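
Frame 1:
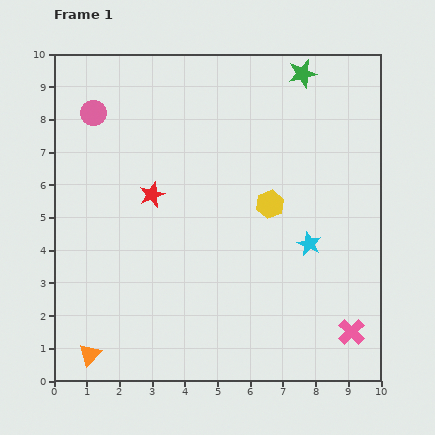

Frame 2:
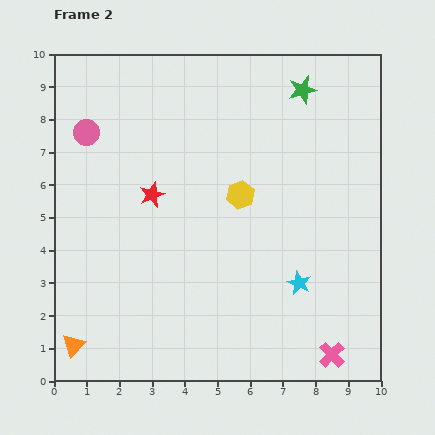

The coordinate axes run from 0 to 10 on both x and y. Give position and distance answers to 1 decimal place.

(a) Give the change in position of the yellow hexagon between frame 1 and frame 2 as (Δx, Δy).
(-0.9, 0.3)

The yellow hexagon was at (6.6, 5.4) in frame 1 and (5.7, 5.7) in frame 2.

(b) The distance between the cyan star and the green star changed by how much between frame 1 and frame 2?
+0.7

Distance in frame 1: 5.2. Distance in frame 2: 5.9.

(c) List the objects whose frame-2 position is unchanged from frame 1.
the red star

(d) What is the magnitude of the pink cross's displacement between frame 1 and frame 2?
0.9

The pink cross moved from (9.1, 1.5) to (8.5, 0.8), a distance of √(0.6² + 0.7²) ≈ 0.9.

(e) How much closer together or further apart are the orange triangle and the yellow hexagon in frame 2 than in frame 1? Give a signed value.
-0.3

Distance in frame 1: 7.2. Distance in frame 2: 6.9.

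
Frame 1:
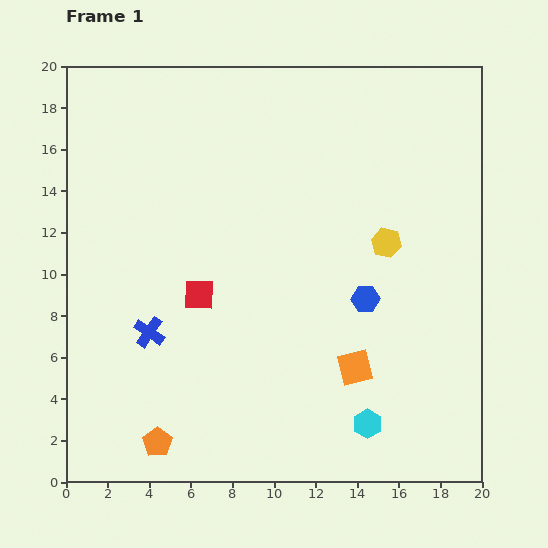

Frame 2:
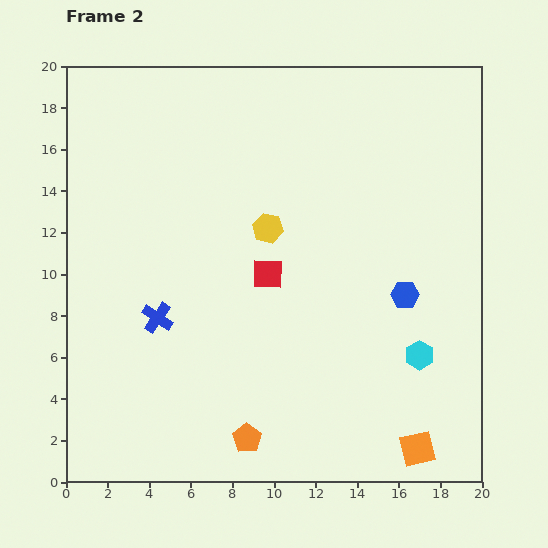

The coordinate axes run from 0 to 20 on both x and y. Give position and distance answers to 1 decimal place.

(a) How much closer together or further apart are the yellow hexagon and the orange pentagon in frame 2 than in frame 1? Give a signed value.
-4.5

Distance in frame 1: 14.6. Distance in frame 2: 10.1.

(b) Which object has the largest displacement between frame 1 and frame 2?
the yellow hexagon

(moved 5.7; next 4.9)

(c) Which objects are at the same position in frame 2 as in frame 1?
none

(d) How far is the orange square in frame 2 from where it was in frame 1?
4.9

The orange square moved from (13.9, 5.5) to (16.9, 1.6), a distance of √(3.0² + 3.9²) ≈ 4.9.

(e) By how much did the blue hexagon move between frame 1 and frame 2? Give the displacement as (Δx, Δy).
(1.9, 0.2)

The blue hexagon was at (14.4, 8.8) in frame 1 and (16.3, 9.0) in frame 2.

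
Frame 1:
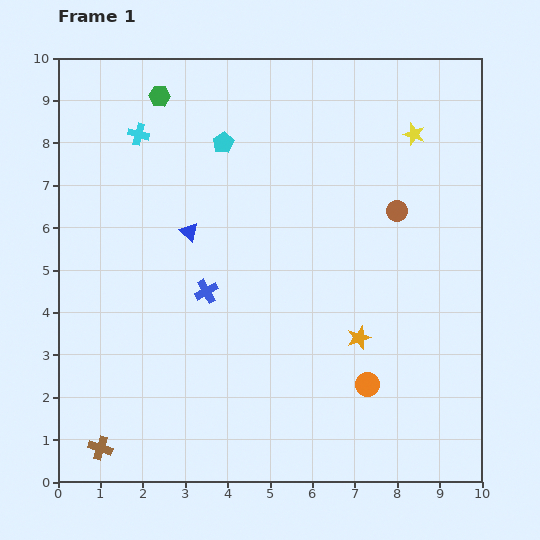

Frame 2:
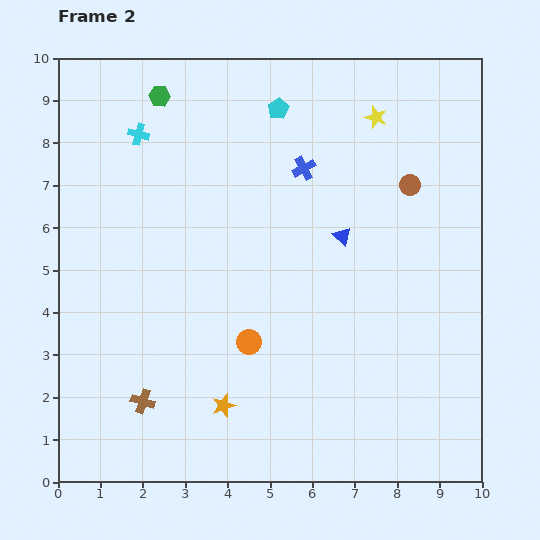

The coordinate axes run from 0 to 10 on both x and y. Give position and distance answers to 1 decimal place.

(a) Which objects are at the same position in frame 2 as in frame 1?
the cyan cross, the green hexagon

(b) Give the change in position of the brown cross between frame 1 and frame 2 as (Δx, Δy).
(1.0, 1.1)

The brown cross was at (1.0, 0.8) in frame 1 and (2.0, 1.9) in frame 2.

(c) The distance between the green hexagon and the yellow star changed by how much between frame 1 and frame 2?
-1.0

Distance in frame 1: 6.1. Distance in frame 2: 5.1.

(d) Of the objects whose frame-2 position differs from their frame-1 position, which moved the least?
the brown circle

(moved 0.7)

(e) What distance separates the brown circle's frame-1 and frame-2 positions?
0.7

The brown circle moved from (8.0, 6.4) to (8.3, 7.0), a distance of √(0.3² + 0.6²) ≈ 0.7.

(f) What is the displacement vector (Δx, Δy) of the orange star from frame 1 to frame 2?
(-3.2, -1.6)

The orange star was at (7.1, 3.4) in frame 1 and (3.9, 1.8) in frame 2.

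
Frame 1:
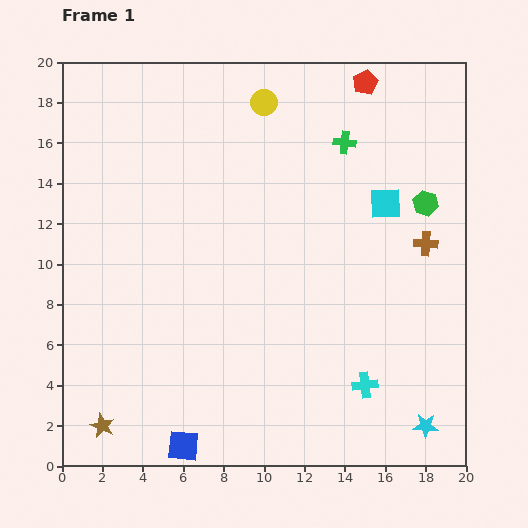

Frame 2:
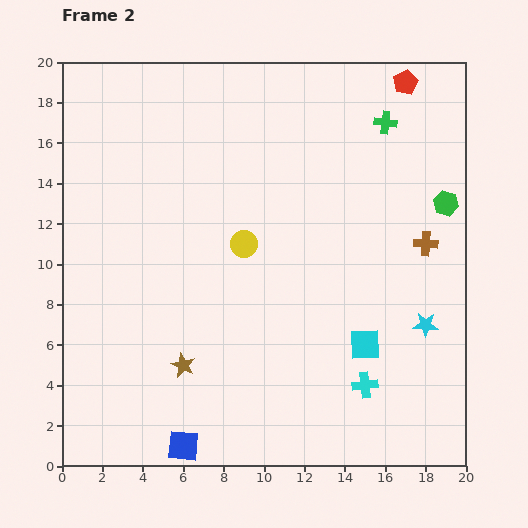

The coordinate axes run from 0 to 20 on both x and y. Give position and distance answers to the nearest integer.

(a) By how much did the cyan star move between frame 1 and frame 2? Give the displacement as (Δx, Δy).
(0, 5)

The cyan star was at (18, 2) in frame 1 and (18, 7) in frame 2.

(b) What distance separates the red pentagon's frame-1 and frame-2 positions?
2

The red pentagon moved from (15, 19) to (17, 19), a distance of √(2² + 0²) ≈ 2.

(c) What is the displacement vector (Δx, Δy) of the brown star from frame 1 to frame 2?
(4, 3)

The brown star was at (2, 2) in frame 1 and (6, 5) in frame 2.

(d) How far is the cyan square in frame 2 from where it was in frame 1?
7

The cyan square moved from (16, 13) to (15, 6), a distance of √(1² + 7²) ≈ 7.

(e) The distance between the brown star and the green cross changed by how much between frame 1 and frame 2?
-2

Distance in frame 1: 18. Distance in frame 2: 16.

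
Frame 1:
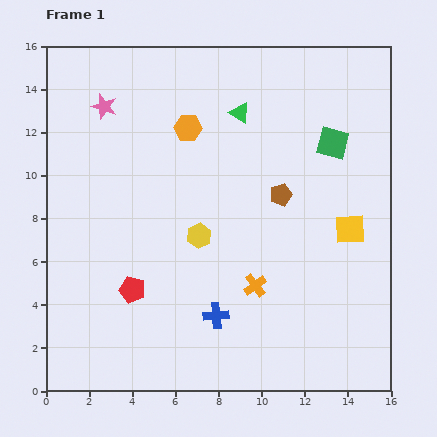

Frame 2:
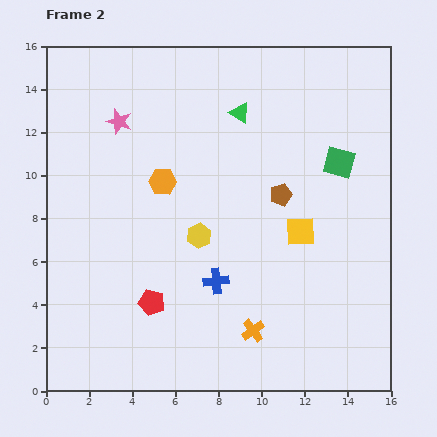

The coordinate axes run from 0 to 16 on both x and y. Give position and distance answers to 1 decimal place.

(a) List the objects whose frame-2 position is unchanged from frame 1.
the green triangle, the brown pentagon, the yellow hexagon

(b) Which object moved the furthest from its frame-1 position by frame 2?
the orange hexagon

(moved 2.8; next 2.3)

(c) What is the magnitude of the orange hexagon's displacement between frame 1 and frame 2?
2.8

The orange hexagon moved from (6.6, 12.2) to (5.4, 9.7), a distance of √(1.2² + 2.5²) ≈ 2.8.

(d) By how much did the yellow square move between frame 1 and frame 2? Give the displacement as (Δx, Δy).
(-2.3, -0.1)

The yellow square was at (14.1, 7.5) in frame 1 and (11.8, 7.4) in frame 2.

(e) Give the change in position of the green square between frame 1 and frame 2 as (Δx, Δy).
(0.3, -0.9)

The green square was at (13.3, 11.5) in frame 1 and (13.6, 10.6) in frame 2.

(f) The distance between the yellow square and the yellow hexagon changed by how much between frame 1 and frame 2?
-2.3

Distance in frame 1: 7.0. Distance in frame 2: 4.7.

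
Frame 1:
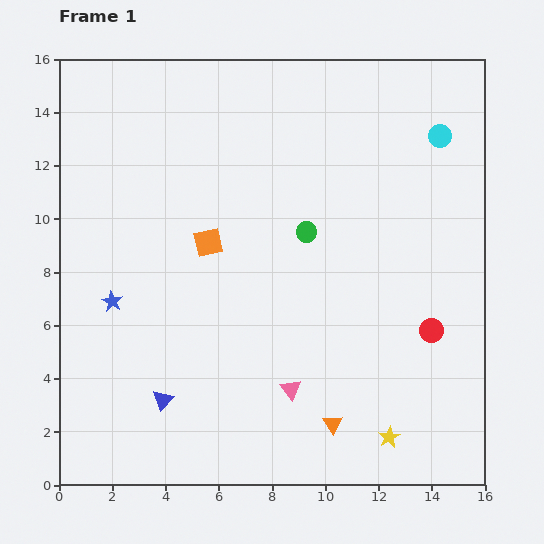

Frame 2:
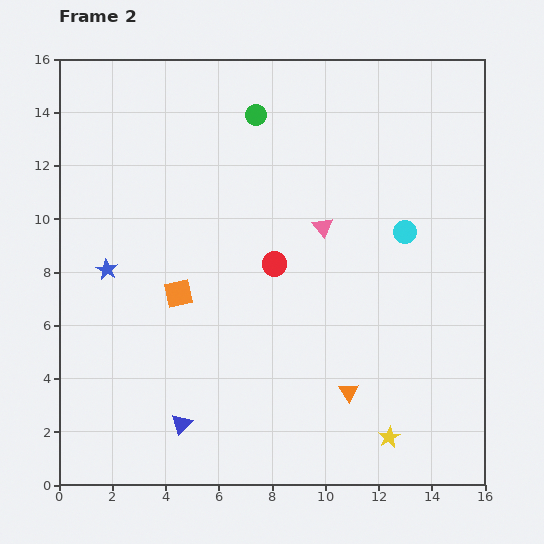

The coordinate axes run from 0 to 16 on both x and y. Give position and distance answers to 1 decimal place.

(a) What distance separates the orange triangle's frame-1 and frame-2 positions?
1.3

The orange triangle moved from (10.3, 2.3) to (10.9, 3.5), a distance of √(0.6² + 1.2²) ≈ 1.3.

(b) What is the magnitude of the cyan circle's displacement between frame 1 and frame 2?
3.8

The cyan circle moved from (14.3, 13.1) to (13.0, 9.5), a distance of √(1.3² + 3.6²) ≈ 3.8.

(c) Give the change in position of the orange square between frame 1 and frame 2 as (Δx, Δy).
(-1.1, -1.9)

The orange square was at (5.6, 9.1) in frame 1 and (4.5, 7.2) in frame 2.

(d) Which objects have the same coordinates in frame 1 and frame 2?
the yellow star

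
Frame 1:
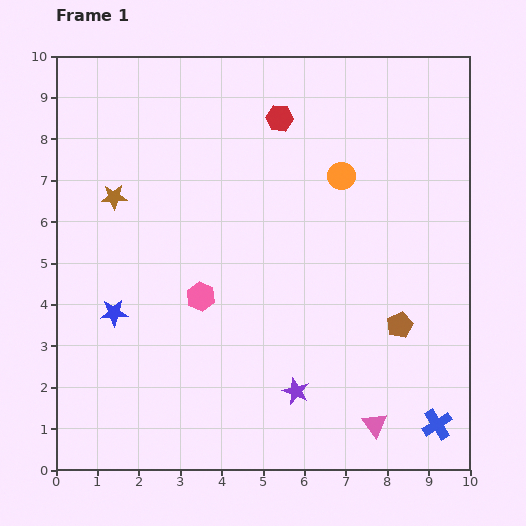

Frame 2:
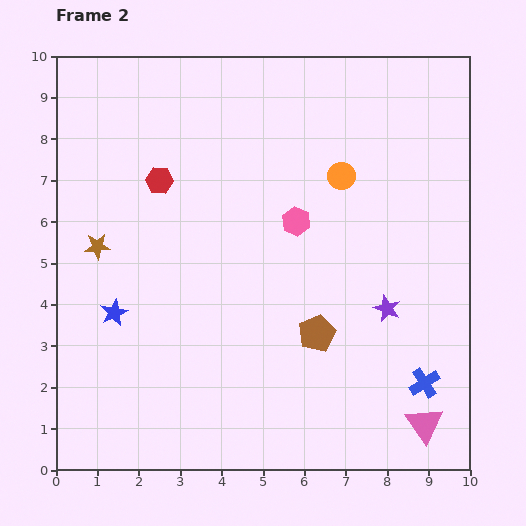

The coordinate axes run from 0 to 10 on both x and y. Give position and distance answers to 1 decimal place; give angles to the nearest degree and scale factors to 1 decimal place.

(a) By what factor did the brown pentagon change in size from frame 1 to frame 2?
1.4×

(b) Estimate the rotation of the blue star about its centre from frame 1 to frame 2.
22° counter-clockwise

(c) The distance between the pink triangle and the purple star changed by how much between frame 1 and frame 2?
+0.8

Distance in frame 1: 2.1. Distance in frame 2: 2.9.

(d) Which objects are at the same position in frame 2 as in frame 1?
the orange circle, the blue star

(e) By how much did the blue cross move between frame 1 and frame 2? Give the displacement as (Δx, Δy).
(-0.3, 1.0)

The blue cross was at (9.2, 1.1) in frame 1 and (8.9, 2.1) in frame 2.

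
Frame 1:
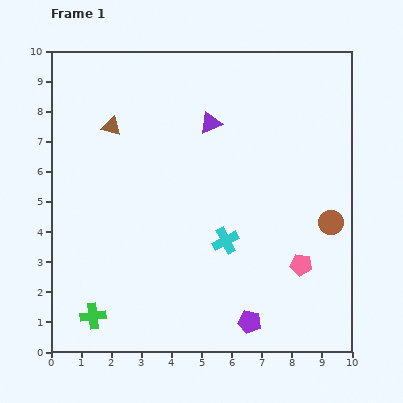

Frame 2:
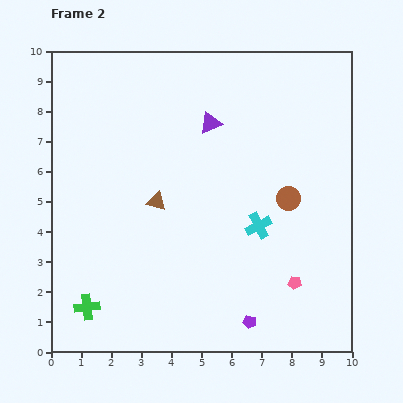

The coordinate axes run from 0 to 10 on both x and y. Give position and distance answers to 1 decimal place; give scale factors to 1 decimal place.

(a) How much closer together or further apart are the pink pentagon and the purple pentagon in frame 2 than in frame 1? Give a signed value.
-0.5

Distance in frame 1: 2.5. Distance in frame 2: 2.0.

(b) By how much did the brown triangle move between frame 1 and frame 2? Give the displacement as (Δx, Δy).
(1.5, -2.5)

The brown triangle was at (2.0, 7.5) in frame 1 and (3.5, 5.0) in frame 2.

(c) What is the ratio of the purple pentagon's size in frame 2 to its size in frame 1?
0.6×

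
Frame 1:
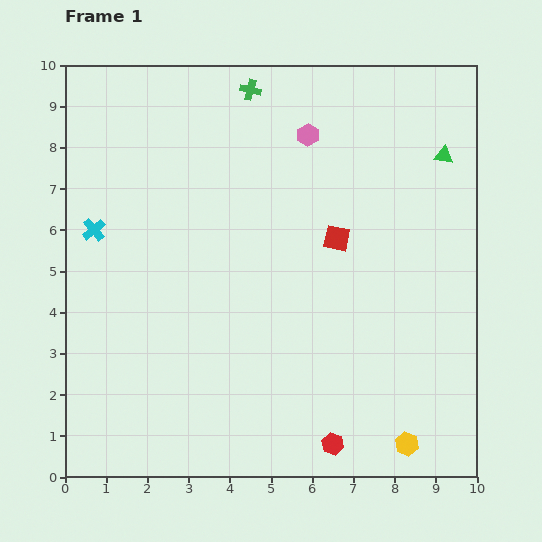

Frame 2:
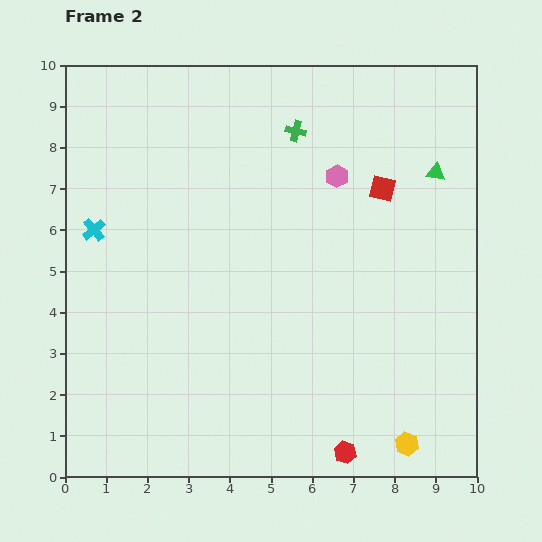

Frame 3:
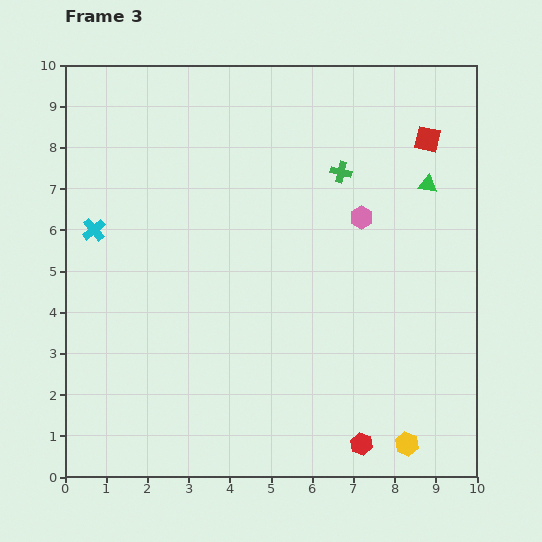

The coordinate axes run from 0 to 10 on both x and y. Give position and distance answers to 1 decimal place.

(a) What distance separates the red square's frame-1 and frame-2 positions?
1.6

The red square moved from (6.6, 5.8) to (7.7, 7.0), a distance of √(1.1² + 1.2²) ≈ 1.6.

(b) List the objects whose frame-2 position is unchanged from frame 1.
the cyan cross, the yellow hexagon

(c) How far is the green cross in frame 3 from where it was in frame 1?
3.0

The green cross moved from (4.5, 9.4) to (6.7, 7.4), a distance of √(2.2² + 2.0²) ≈ 3.0.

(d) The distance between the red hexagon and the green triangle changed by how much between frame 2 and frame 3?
-0.6

Distance in frame 2: 7.1. Distance in frame 3: 6.5.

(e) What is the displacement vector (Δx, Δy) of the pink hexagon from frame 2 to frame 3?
(0.6, -1.0)

The pink hexagon was at (6.6, 7.3) in frame 2 and (7.2, 6.3) in frame 3.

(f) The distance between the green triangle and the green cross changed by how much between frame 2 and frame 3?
-1.4

Distance in frame 2: 3.5. Distance in frame 3: 2.1.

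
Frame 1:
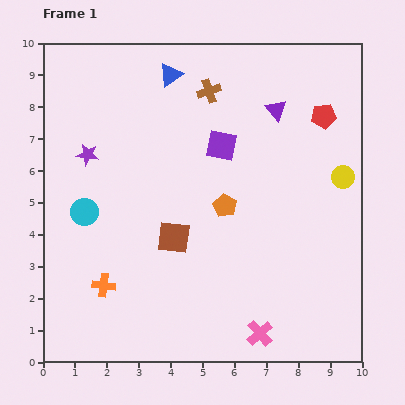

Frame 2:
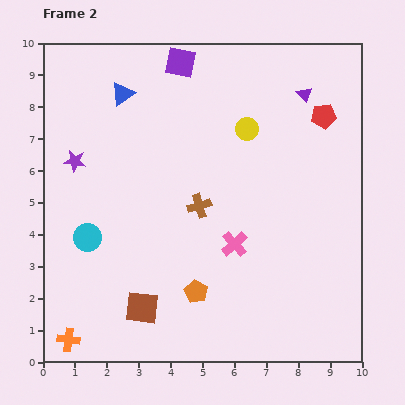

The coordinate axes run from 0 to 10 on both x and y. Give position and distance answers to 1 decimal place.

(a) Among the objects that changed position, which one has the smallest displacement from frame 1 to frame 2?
the purple star

(moved 0.4)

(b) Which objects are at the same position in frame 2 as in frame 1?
the red pentagon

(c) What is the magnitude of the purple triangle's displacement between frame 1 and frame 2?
1.0

The purple triangle moved from (7.3, 7.9) to (8.2, 8.4), a distance of √(0.9² + 0.5²) ≈ 1.0.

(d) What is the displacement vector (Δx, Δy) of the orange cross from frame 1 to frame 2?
(-1.1, -1.7)

The orange cross was at (1.9, 2.4) in frame 1 and (0.8, 0.7) in frame 2.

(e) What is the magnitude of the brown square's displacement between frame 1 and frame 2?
2.4

The brown square moved from (4.1, 3.9) to (3.1, 1.7), a distance of √(1.0² + 2.2²) ≈ 2.4.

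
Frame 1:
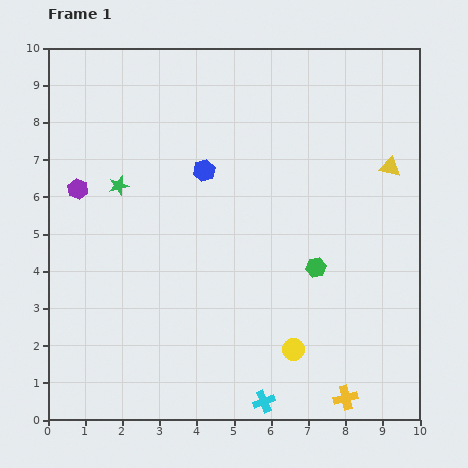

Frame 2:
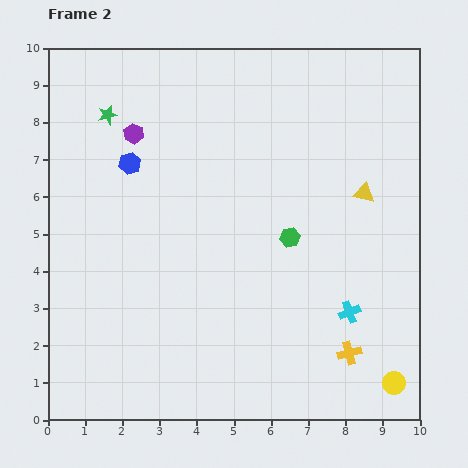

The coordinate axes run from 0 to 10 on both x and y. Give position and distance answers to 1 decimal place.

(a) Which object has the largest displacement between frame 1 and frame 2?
the cyan cross

(moved 3.3; next 2.8)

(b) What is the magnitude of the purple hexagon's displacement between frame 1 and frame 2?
2.1

The purple hexagon moved from (0.8, 6.2) to (2.3, 7.7), a distance of √(1.5² + 1.5²) ≈ 2.1.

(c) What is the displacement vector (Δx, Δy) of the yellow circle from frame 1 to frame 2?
(2.7, -0.9)

The yellow circle was at (6.6, 1.9) in frame 1 and (9.3, 1.0) in frame 2.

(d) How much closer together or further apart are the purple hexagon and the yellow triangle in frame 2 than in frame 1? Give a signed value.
-2.0

Distance in frame 1: 8.4. Distance in frame 2: 6.4.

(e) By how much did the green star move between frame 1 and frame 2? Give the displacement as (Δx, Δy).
(-0.3, 1.9)

The green star was at (1.9, 6.3) in frame 1 and (1.6, 8.2) in frame 2.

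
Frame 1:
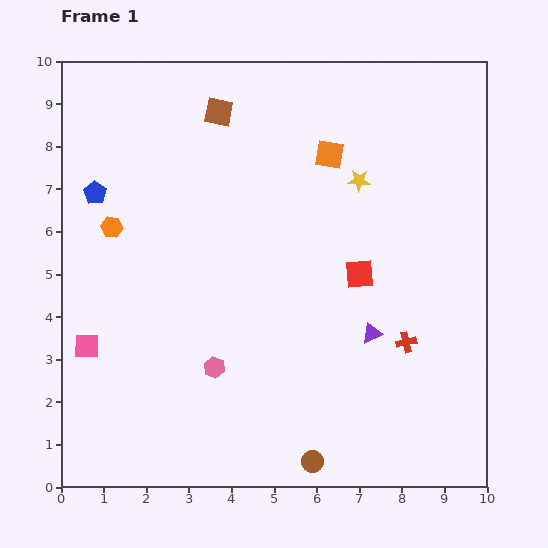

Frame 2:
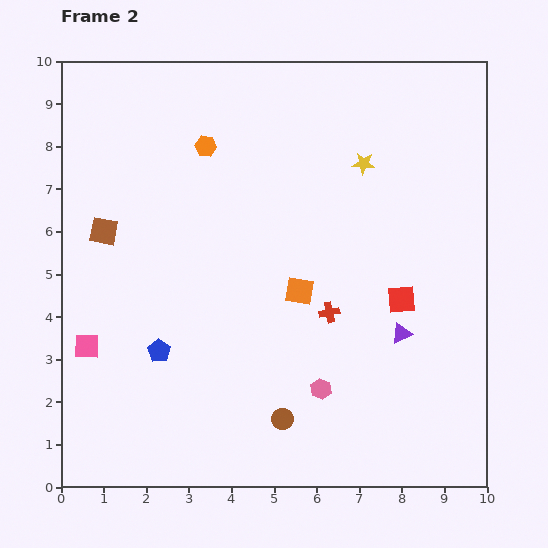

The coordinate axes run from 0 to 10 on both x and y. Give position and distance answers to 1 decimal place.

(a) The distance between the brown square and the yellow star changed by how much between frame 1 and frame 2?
+2.6

Distance in frame 1: 3.7. Distance in frame 2: 6.3.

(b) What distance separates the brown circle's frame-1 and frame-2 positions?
1.2

The brown circle moved from (5.9, 0.6) to (5.2, 1.6), a distance of √(0.7² + 1.0²) ≈ 1.2.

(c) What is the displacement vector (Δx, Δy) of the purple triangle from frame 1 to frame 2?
(0.7, 0.0)

The purple triangle was at (7.3, 3.6) in frame 1 and (8.0, 3.6) in frame 2.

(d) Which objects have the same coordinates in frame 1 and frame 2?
the pink square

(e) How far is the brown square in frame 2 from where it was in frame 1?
3.9

The brown square moved from (3.7, 8.8) to (1.0, 6.0), a distance of √(2.7² + 2.8²) ≈ 3.9.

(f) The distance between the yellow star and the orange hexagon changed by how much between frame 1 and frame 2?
-2.2

Distance in frame 1: 5.9. Distance in frame 2: 3.7.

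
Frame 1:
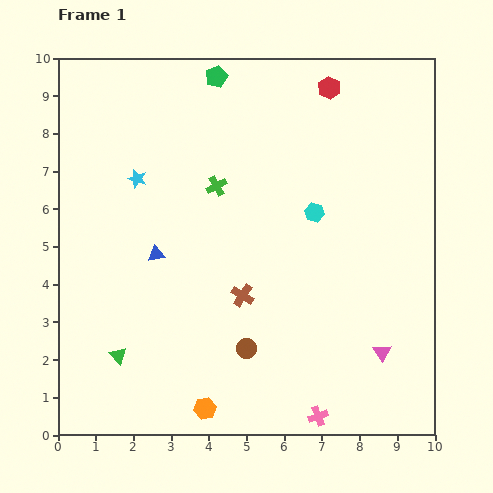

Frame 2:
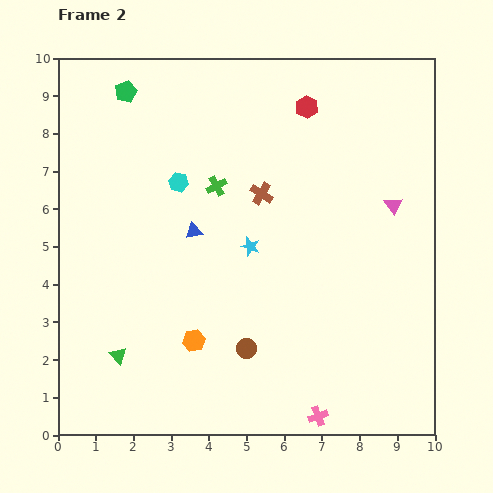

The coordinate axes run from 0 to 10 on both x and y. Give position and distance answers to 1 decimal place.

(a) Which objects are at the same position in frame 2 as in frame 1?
the brown circle, the green cross, the pink cross, the green triangle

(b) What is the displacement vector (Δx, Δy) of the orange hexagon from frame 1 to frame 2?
(-0.3, 1.8)

The orange hexagon was at (3.9, 0.7) in frame 1 and (3.6, 2.5) in frame 2.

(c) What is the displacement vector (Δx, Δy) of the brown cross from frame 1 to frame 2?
(0.5, 2.7)

The brown cross was at (4.9, 3.7) in frame 1 and (5.4, 6.4) in frame 2.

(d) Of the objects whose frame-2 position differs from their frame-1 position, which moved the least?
the red hexagon

(moved 0.8)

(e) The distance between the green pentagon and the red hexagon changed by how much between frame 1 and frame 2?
+1.8

Distance in frame 1: 3.0. Distance in frame 2: 4.8.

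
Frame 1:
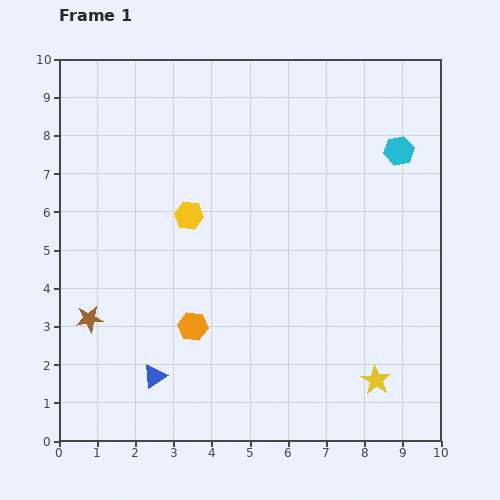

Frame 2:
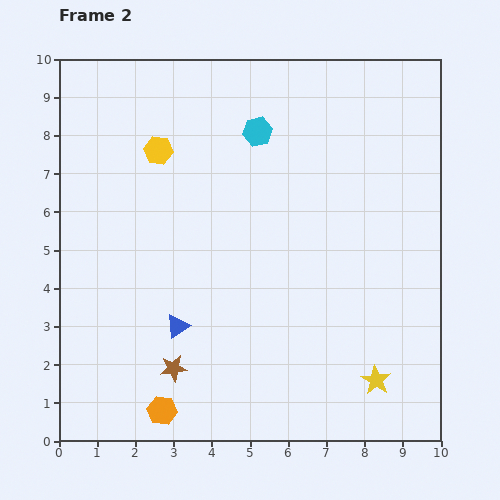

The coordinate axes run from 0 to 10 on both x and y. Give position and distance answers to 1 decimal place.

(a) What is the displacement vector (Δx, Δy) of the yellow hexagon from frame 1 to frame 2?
(-0.8, 1.7)

The yellow hexagon was at (3.4, 5.9) in frame 1 and (2.6, 7.6) in frame 2.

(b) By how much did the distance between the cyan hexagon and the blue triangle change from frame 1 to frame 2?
-3.2

Distance in frame 1: 8.7. Distance in frame 2: 5.5.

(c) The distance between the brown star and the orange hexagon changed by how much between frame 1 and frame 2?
-1.6

Distance in frame 1: 2.7. Distance in frame 2: 1.1.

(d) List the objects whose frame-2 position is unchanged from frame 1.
the yellow star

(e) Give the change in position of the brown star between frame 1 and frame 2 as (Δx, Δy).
(2.2, -1.3)

The brown star was at (0.8, 3.2) in frame 1 and (3.0, 1.9) in frame 2.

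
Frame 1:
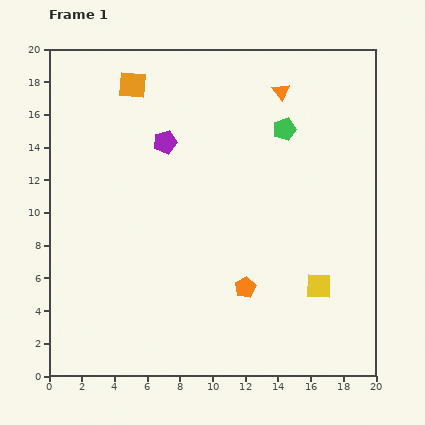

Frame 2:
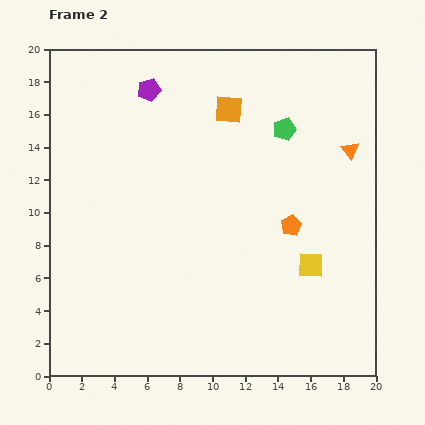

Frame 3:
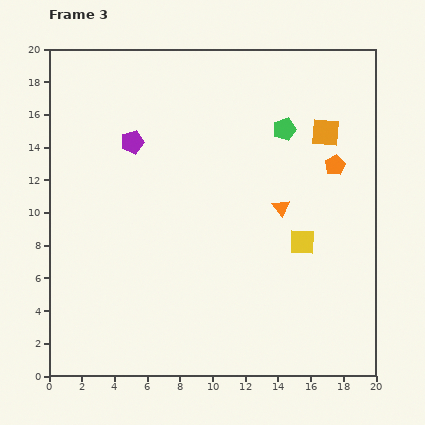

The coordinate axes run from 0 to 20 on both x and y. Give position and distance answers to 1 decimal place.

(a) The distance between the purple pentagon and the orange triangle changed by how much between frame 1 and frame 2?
+5.1

Distance in frame 1: 7.7. Distance in frame 2: 12.8.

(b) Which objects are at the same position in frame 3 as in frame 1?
the green pentagon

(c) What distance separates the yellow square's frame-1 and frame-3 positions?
2.9

The yellow square moved from (16.5, 5.5) to (15.5, 8.2), a distance of √(1.0² + 2.7²) ≈ 2.9.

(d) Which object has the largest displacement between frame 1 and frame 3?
the orange square

(moved 12.2; next 9.3)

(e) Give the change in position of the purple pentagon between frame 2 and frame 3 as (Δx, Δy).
(-1.0, -3.2)

The purple pentagon was at (6.1, 17.5) in frame 2 and (5.1, 14.3) in frame 3.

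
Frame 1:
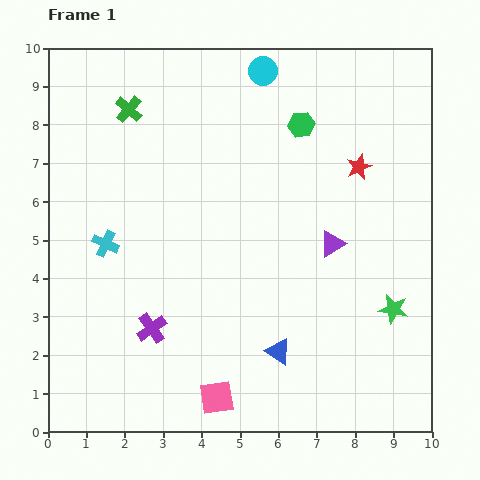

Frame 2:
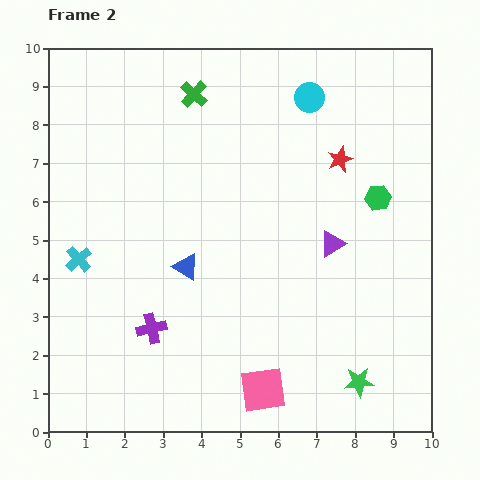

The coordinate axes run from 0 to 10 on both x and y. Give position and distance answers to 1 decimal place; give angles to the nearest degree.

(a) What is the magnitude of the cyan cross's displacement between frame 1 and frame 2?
0.8

The cyan cross moved from (1.5, 4.9) to (0.8, 4.5), a distance of √(0.7² + 0.4²) ≈ 0.8.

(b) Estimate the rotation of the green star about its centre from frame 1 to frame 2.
16° counter-clockwise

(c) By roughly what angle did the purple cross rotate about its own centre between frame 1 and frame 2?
21° clockwise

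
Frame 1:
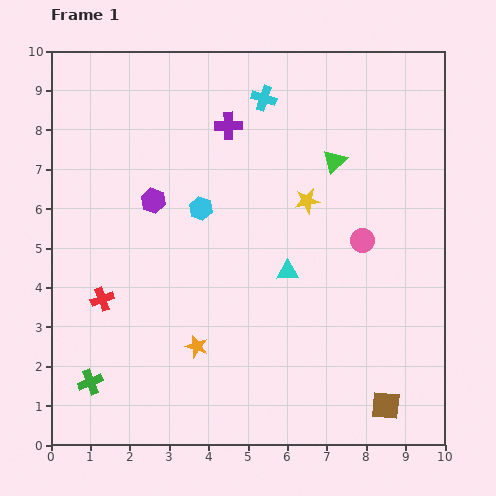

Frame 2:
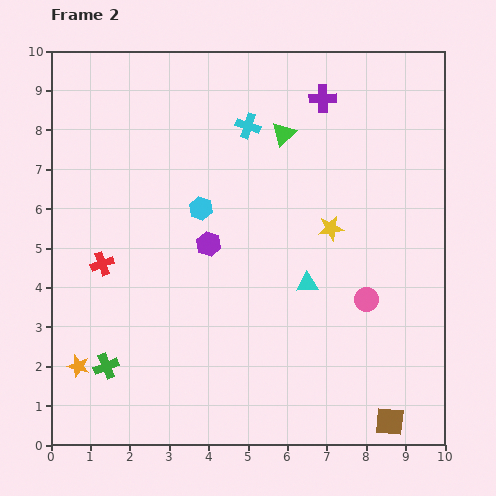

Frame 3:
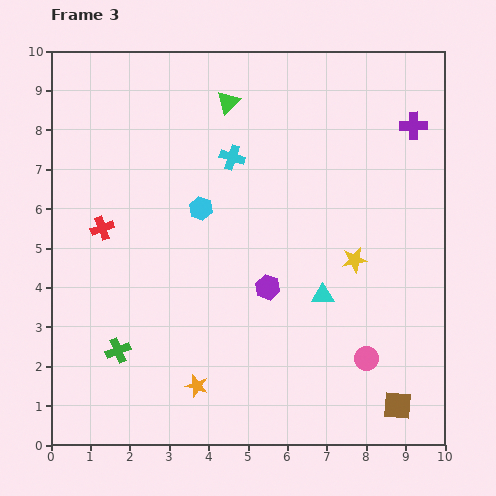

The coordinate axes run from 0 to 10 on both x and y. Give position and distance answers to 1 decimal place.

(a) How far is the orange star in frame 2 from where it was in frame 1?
3.0

The orange star moved from (3.7, 2.5) to (0.7, 2.0), a distance of √(3.0² + 0.5²) ≈ 3.0.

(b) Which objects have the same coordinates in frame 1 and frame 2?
the cyan hexagon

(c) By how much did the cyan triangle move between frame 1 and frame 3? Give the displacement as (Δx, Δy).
(0.9, -0.6)

The cyan triangle was at (6.0, 4.4) in frame 1 and (6.9, 3.8) in frame 3.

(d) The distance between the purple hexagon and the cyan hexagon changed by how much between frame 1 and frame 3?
+1.4

Distance in frame 1: 1.2. Distance in frame 3: 2.6.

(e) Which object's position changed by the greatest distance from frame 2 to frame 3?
the orange star

(moved 3.0; next 2.4)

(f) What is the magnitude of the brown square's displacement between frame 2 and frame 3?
0.4

The brown square moved from (8.6, 0.6) to (8.8, 1.0), a distance of √(0.2² + 0.4²) ≈ 0.4.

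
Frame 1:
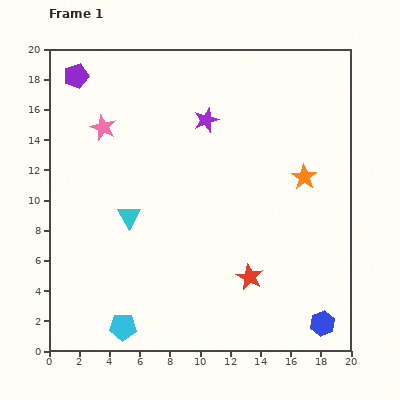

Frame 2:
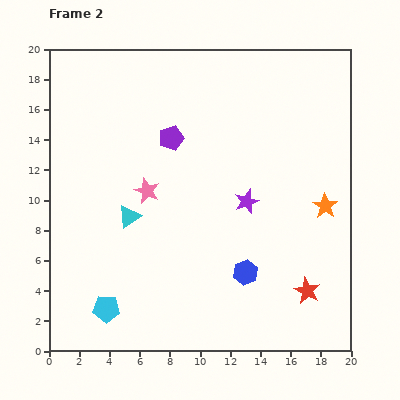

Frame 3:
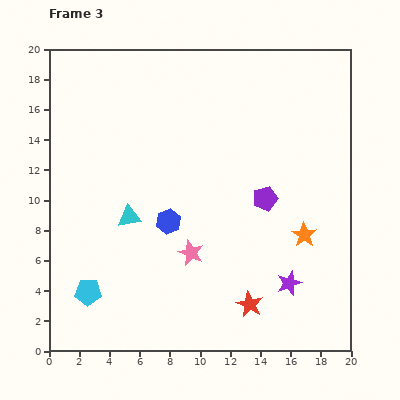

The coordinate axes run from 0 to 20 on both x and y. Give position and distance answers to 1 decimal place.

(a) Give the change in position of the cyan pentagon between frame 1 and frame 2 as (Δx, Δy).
(-1.1, 1.2)

The cyan pentagon was at (4.9, 1.6) in frame 1 and (3.8, 2.8) in frame 2.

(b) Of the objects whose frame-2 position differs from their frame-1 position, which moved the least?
the cyan pentagon

(moved 1.6)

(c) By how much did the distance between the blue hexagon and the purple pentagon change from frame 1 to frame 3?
-16.5

Distance in frame 1: 23.1. Distance in frame 3: 6.6.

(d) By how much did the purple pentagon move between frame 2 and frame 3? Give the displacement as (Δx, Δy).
(6.2, -4.0)

The purple pentagon was at (8.1, 14.1) in frame 2 and (14.3, 10.1) in frame 3.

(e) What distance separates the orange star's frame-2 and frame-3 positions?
2.4

The orange star moved from (18.3, 9.6) to (16.9, 7.7), a distance of √(1.4² + 1.9²) ≈ 2.4.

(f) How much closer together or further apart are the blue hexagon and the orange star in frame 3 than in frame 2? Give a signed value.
+2.1

Distance in frame 2: 6.9. Distance in frame 3: 9.0.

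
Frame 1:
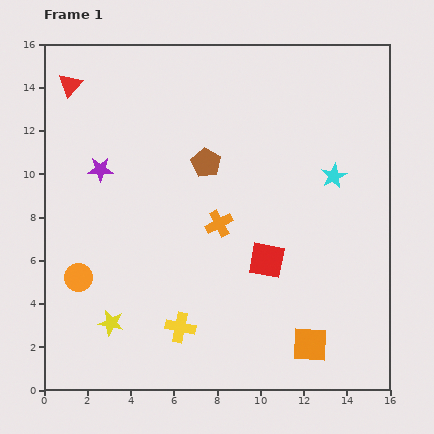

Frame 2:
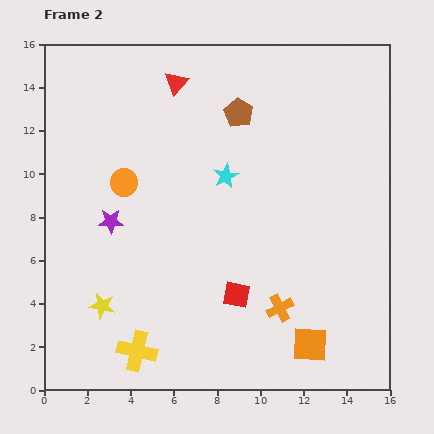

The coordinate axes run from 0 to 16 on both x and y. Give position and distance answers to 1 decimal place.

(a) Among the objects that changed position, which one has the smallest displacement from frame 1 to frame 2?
the yellow star

(moved 0.9)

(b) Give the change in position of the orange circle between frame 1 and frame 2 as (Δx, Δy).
(2.1, 4.4)

The orange circle was at (1.6, 5.2) in frame 1 and (3.7, 9.6) in frame 2.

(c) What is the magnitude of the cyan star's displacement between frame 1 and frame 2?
5.0

The cyan star moved from (13.4, 9.9) to (8.4, 9.9), a distance of √(5.0² + 0.0²) ≈ 5.0.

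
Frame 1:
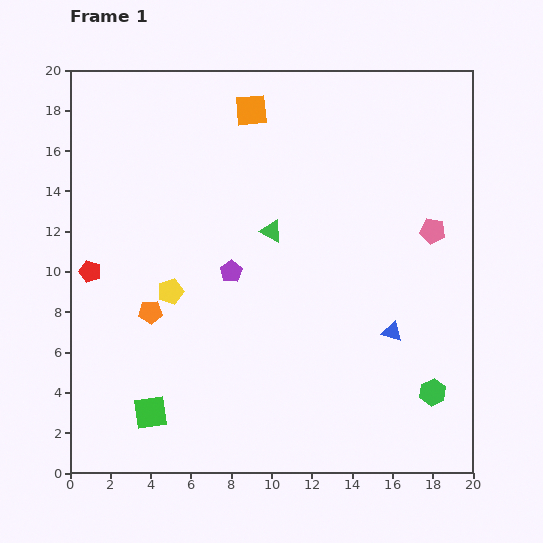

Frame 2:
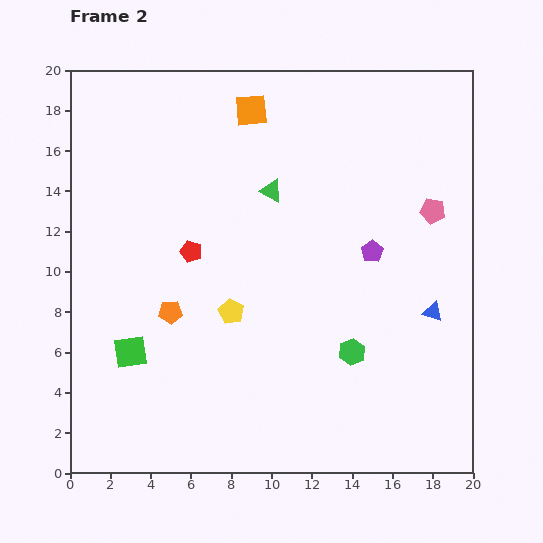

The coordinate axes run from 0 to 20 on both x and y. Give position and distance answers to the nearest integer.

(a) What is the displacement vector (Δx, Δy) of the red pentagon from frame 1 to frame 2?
(5, 1)

The red pentagon was at (1, 10) in frame 1 and (6, 11) in frame 2.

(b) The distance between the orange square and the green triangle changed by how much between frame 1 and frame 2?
-2

Distance in frame 1: 6. Distance in frame 2: 4.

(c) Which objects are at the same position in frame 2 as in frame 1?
the orange square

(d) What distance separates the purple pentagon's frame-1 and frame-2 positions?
7

The purple pentagon moved from (8, 10) to (15, 11), a distance of √(7² + 1²) ≈ 7.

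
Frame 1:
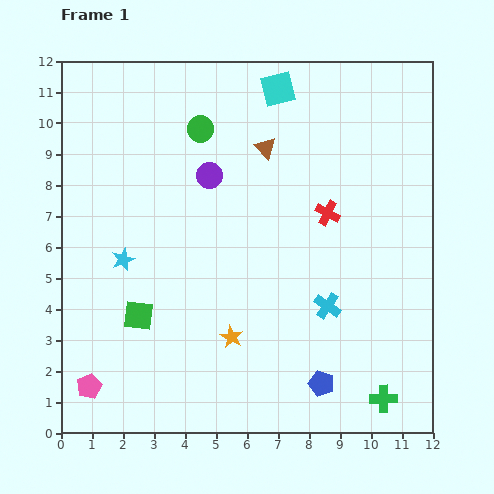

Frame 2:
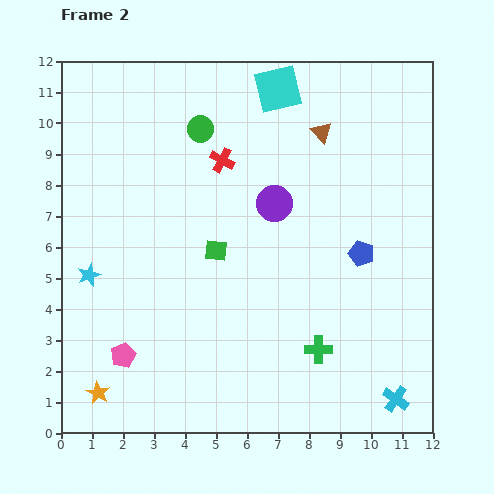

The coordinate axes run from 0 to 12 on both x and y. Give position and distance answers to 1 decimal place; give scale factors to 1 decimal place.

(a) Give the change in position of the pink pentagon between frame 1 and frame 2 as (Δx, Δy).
(1.1, 1.0)

The pink pentagon was at (0.9, 1.5) in frame 1 and (2.0, 2.5) in frame 2.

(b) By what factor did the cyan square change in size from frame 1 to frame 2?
1.4×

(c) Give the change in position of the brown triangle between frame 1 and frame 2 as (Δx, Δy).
(1.8, 0.5)

The brown triangle was at (6.6, 9.2) in frame 1 and (8.4, 9.7) in frame 2.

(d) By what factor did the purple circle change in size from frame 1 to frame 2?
1.4×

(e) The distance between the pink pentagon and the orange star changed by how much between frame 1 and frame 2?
-3.5

Distance in frame 1: 4.9. Distance in frame 2: 1.4.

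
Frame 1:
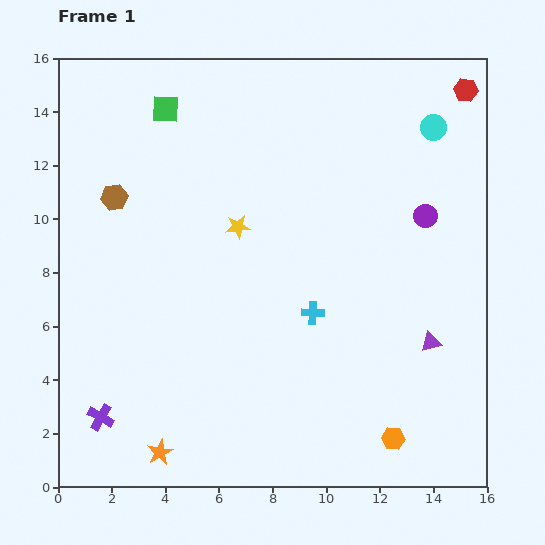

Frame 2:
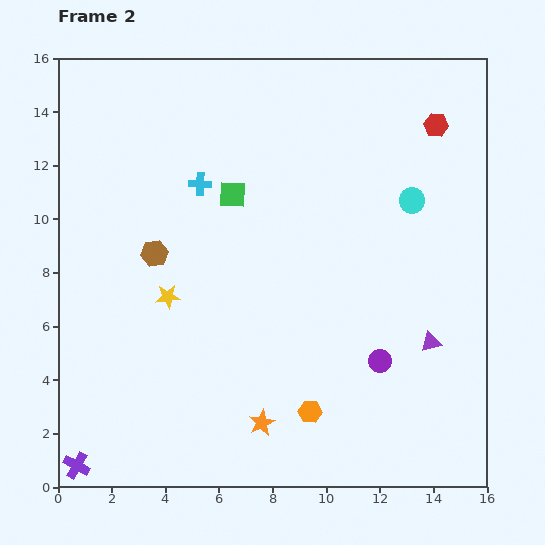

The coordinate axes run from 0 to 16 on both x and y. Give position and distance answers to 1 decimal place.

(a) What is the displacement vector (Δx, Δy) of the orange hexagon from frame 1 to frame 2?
(-3.1, 1.0)

The orange hexagon was at (12.5, 1.8) in frame 1 and (9.4, 2.8) in frame 2.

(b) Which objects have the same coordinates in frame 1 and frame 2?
the purple triangle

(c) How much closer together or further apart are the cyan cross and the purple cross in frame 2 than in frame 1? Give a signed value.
+2.7

Distance in frame 1: 8.8. Distance in frame 2: 11.5.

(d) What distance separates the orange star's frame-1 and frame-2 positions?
4.0

The orange star moved from (3.8, 1.3) to (7.6, 2.4), a distance of √(3.8² + 1.1²) ≈ 4.0.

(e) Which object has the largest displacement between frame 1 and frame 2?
the cyan cross

(moved 6.4; next 5.7)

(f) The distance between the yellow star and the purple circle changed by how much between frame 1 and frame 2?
+1.3

Distance in frame 1: 7.0. Distance in frame 2: 8.3.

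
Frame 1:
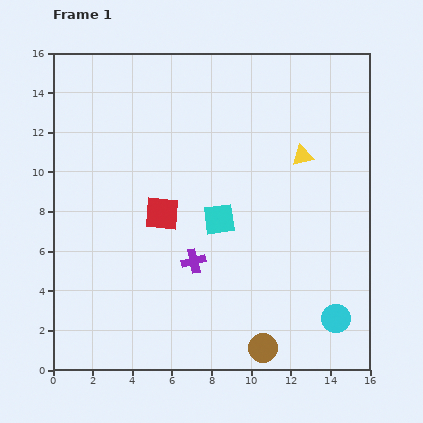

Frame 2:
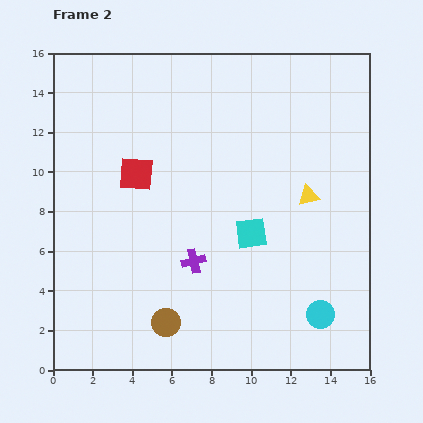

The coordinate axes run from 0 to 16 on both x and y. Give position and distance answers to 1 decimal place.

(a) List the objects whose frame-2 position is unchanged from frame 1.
the purple cross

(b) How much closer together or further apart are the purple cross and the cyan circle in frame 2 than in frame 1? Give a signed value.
-0.9

Distance in frame 1: 7.8. Distance in frame 2: 6.9.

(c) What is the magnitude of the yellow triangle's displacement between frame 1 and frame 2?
2.0

The yellow triangle moved from (12.6, 10.8) to (12.9, 8.8), a distance of √(0.3² + 2.0²) ≈ 2.0.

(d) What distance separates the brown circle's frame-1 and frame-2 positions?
5.1

The brown circle moved from (10.6, 1.1) to (5.7, 2.4), a distance of √(4.9² + 1.3²) ≈ 5.1.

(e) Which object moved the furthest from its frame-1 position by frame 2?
the brown circle

(moved 5.1; next 2.4)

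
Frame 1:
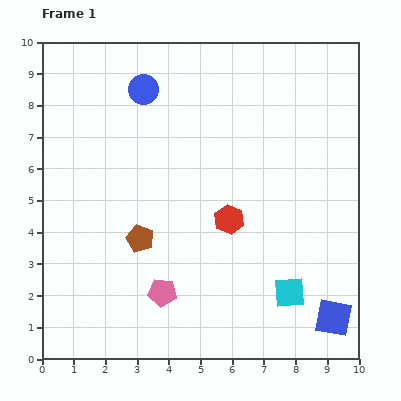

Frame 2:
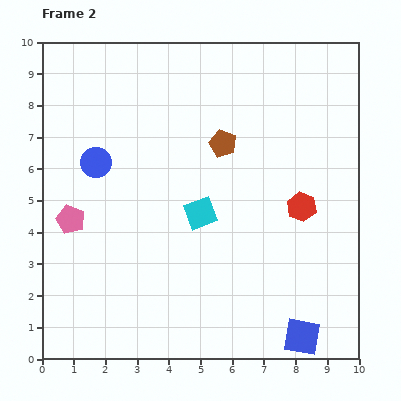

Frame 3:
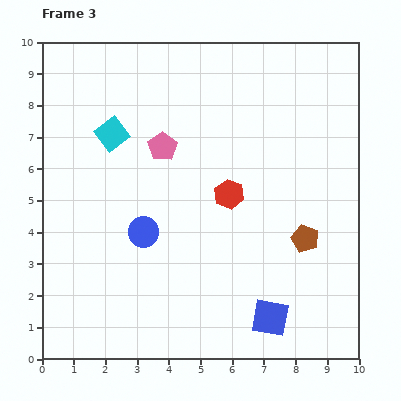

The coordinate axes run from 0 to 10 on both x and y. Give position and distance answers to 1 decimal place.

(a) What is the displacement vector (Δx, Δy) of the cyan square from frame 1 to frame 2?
(-2.8, 2.5)

The cyan square was at (7.8, 2.1) in frame 1 and (5.0, 4.6) in frame 2.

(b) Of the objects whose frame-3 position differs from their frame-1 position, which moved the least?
the red hexagon

(moved 0.8)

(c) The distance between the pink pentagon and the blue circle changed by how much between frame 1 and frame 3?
-3.6

Distance in frame 1: 6.4. Distance in frame 3: 2.8.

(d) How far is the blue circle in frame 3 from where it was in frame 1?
4.5

The blue circle moved from (3.2, 8.5) to (3.2, 4.0), a distance of √(0.0² + 4.5²) ≈ 4.5.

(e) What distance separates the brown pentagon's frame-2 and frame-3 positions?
4.0

The brown pentagon moved from (5.7, 6.8) to (8.3, 3.8), a distance of √(2.6² + 3.0²) ≈ 4.0.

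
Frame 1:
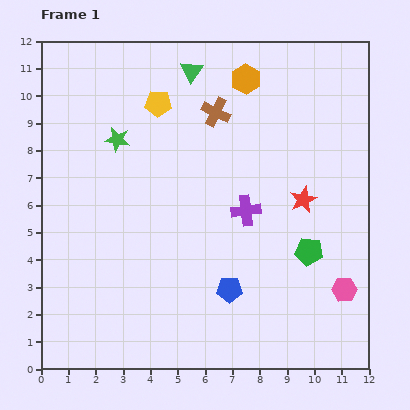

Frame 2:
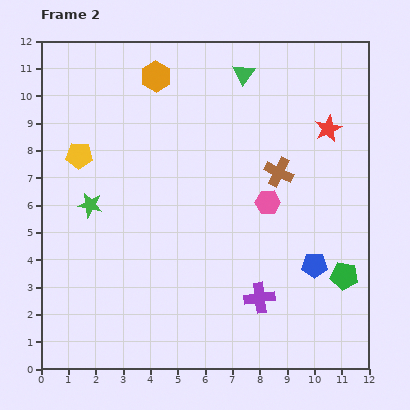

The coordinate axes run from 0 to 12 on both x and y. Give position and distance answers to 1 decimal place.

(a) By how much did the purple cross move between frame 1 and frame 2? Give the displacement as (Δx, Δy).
(0.5, -3.2)

The purple cross was at (7.5, 5.8) in frame 1 and (8.0, 2.6) in frame 2.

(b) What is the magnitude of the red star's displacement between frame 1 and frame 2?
2.8

The red star moved from (9.6, 6.2) to (10.5, 8.8), a distance of √(0.9² + 2.6²) ≈ 2.8.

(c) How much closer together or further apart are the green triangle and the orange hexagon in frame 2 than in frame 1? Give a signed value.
+1.2

Distance in frame 1: 2.0. Distance in frame 2: 3.2.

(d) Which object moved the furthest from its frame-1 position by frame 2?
the pink hexagon

(moved 4.3; next 3.5)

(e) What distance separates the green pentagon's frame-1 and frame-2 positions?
1.6

The green pentagon moved from (9.8, 4.3) to (11.1, 3.4), a distance of √(1.3² + 0.9²) ≈ 1.6.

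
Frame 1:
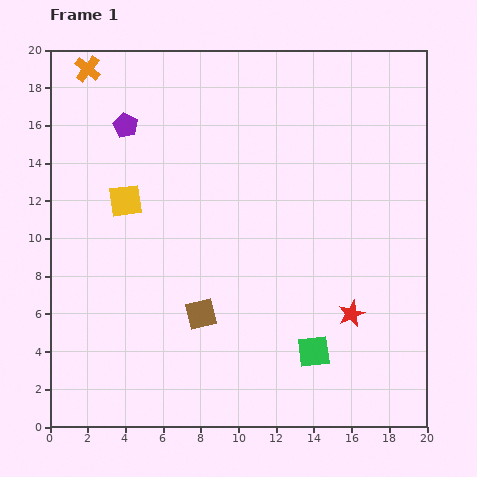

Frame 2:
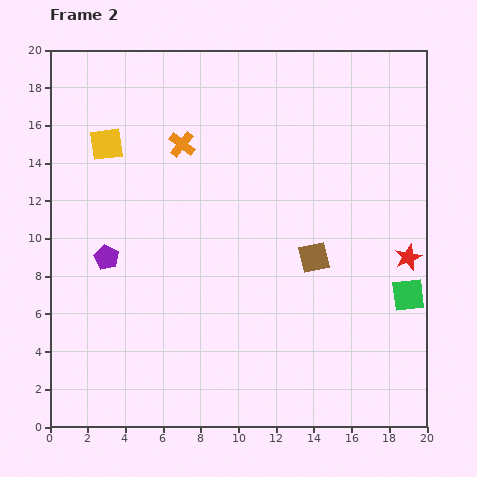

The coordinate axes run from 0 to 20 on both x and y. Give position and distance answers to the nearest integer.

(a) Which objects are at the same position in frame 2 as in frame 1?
none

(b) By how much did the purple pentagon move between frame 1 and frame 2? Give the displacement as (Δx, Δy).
(-1, -7)

The purple pentagon was at (4, 16) in frame 1 and (3, 9) in frame 2.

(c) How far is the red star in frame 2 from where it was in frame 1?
4

The red star moved from (16, 6) to (19, 9), a distance of √(3² + 3²) ≈ 4.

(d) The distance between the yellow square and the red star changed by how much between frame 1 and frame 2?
+4

Distance in frame 1: 13. Distance in frame 2: 17.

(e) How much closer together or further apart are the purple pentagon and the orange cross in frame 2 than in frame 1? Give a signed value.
+3

Distance in frame 1: 4. Distance in frame 2: 7.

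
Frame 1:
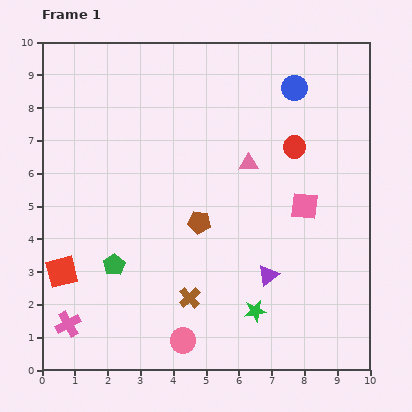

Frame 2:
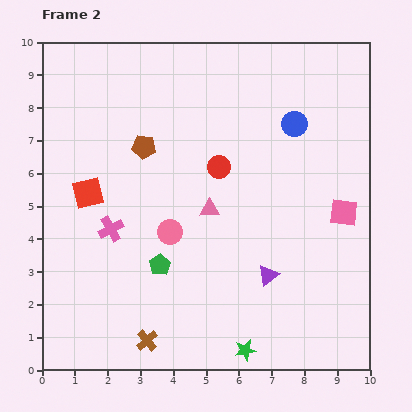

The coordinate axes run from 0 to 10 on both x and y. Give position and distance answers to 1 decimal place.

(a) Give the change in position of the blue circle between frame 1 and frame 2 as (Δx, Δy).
(0.0, -1.1)

The blue circle was at (7.7, 8.6) in frame 1 and (7.7, 7.5) in frame 2.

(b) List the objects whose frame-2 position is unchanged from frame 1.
the purple triangle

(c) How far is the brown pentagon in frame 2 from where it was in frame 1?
2.9

The brown pentagon moved from (4.8, 4.5) to (3.1, 6.8), a distance of √(1.7² + 2.3²) ≈ 2.9.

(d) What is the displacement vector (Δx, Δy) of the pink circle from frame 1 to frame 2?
(-0.4, 3.3)

The pink circle was at (4.3, 0.9) in frame 1 and (3.9, 4.2) in frame 2.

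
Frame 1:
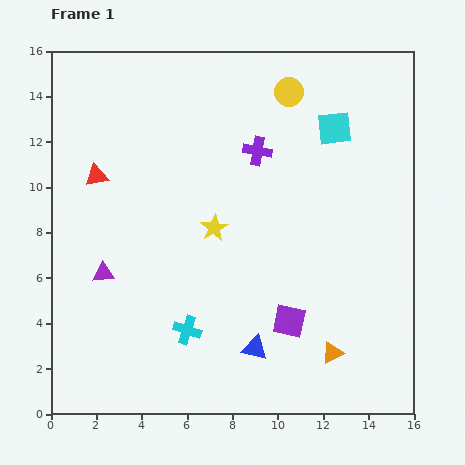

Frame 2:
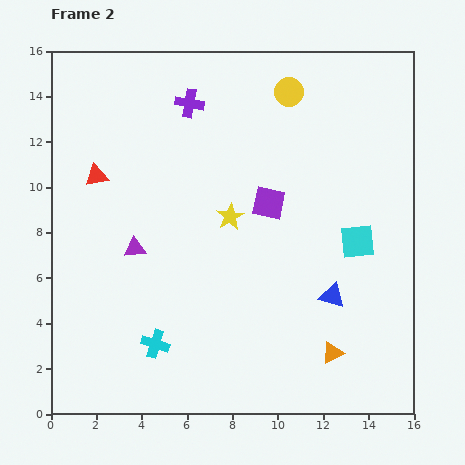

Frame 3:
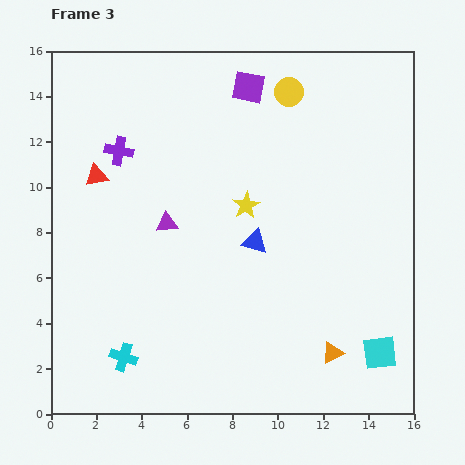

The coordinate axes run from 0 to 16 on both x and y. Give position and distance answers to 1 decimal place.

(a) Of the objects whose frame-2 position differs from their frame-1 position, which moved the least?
the yellow star

(moved 0.9)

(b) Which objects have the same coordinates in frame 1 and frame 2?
the yellow circle, the orange triangle, the red triangle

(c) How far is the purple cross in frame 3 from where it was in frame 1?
6.1

The purple cross moved from (9.1, 11.6) to (3.0, 11.6), a distance of √(6.1² + 0.0²) ≈ 6.1.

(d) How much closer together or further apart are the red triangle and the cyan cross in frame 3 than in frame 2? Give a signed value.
+0.3

Distance in frame 2: 7.8. Distance in frame 3: 8.1.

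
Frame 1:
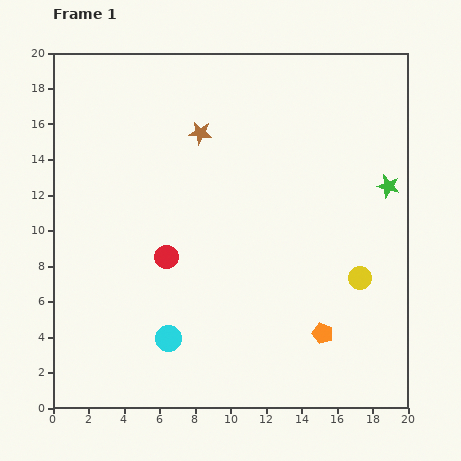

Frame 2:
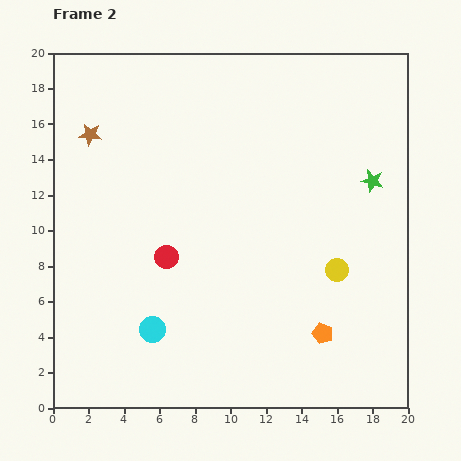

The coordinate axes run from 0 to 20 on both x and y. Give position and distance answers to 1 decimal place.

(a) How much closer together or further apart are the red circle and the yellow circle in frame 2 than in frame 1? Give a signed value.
-1.4

Distance in frame 1: 11.0. Distance in frame 2: 9.6.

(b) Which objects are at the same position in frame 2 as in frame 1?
the red circle, the orange pentagon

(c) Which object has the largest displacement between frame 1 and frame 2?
the brown star

(moved 6.2; next 1.4)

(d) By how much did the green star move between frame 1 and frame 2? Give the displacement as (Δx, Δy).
(-0.9, 0.3)

The green star was at (18.9, 12.5) in frame 1 and (18.0, 12.8) in frame 2.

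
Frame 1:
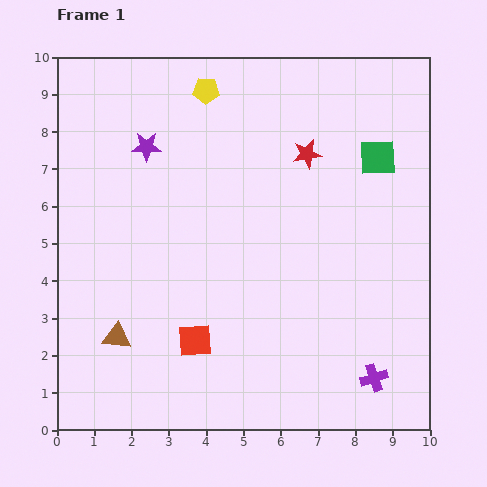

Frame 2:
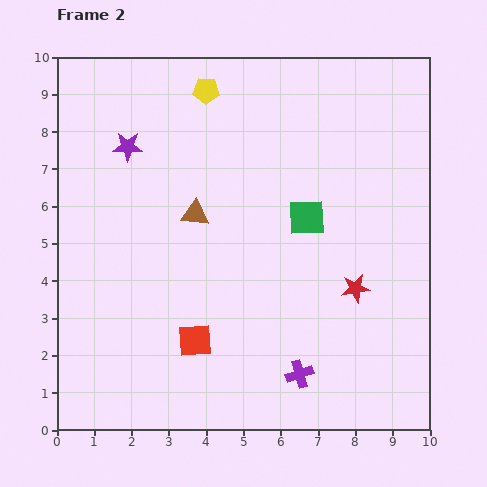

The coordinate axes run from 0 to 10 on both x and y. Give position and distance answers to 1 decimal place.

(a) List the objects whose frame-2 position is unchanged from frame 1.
the red square, the yellow pentagon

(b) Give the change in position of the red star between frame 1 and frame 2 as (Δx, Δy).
(1.3, -3.6)

The red star was at (6.7, 7.4) in frame 1 and (8.0, 3.8) in frame 2.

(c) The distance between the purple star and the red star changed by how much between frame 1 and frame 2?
+2.9

Distance in frame 1: 4.3. Distance in frame 2: 7.2.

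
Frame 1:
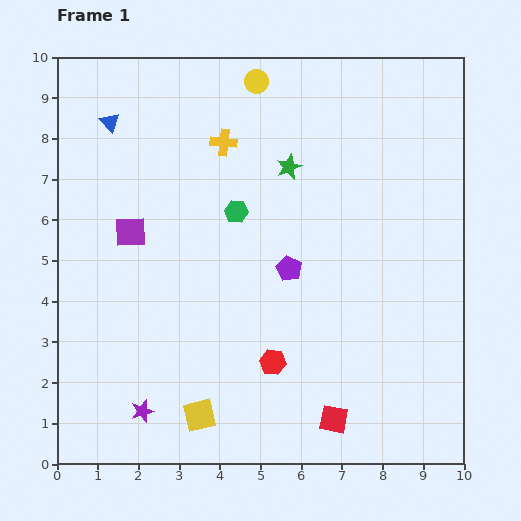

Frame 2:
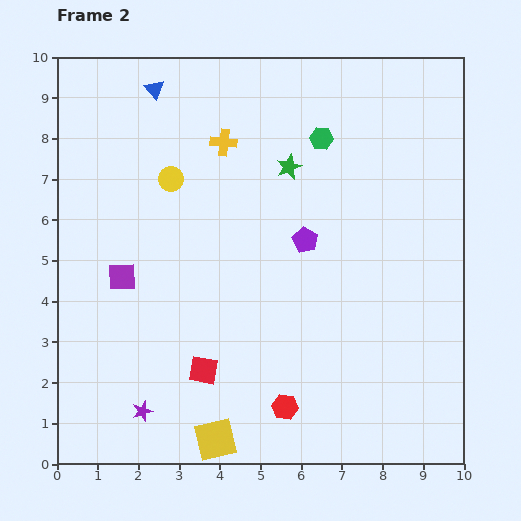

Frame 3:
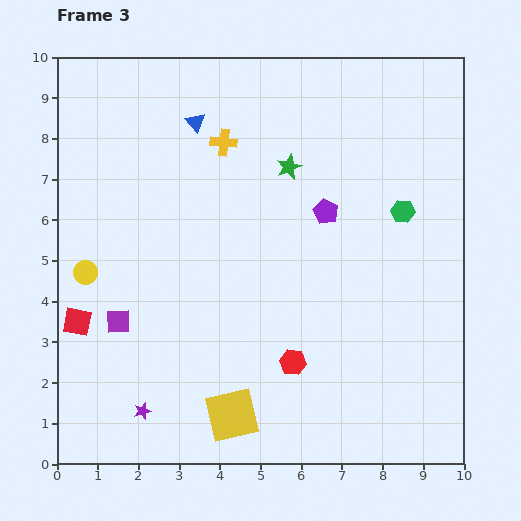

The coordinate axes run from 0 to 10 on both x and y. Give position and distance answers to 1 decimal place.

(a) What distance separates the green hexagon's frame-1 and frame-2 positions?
2.8

The green hexagon moved from (4.4, 6.2) to (6.5, 8.0), a distance of √(2.1² + 1.8²) ≈ 2.8.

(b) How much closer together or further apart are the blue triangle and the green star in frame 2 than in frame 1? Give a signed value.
-0.7

Distance in frame 1: 4.5. Distance in frame 2: 3.8.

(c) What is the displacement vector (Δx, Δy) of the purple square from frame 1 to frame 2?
(-0.2, -1.1)

The purple square was at (1.8, 5.7) in frame 1 and (1.6, 4.6) in frame 2.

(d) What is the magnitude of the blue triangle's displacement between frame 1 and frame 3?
2.1

The blue triangle moved from (1.3, 8.4) to (3.4, 8.4), a distance of √(2.1² + 0.0²) ≈ 2.1.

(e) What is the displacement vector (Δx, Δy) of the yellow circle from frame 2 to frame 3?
(-2.1, -2.3)

The yellow circle was at (2.8, 7.0) in frame 2 and (0.7, 4.7) in frame 3.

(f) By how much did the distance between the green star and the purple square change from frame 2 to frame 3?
+0.8

Distance in frame 2: 4.9. Distance in frame 3: 5.7.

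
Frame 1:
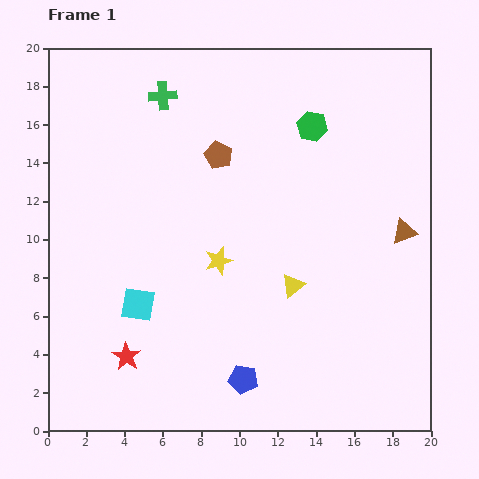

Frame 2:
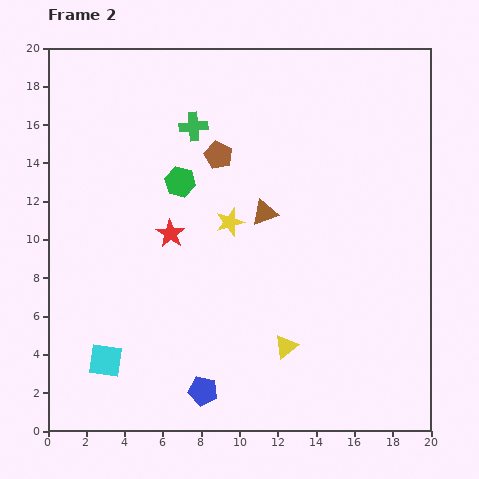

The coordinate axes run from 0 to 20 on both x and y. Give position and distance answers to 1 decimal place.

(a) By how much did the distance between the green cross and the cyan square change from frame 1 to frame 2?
+2.0

Distance in frame 1: 11.0. Distance in frame 2: 13.0.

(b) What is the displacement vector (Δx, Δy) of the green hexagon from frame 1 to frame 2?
(-6.9, -2.9)

The green hexagon was at (13.8, 15.9) in frame 1 and (6.9, 13.0) in frame 2.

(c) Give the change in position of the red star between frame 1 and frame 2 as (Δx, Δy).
(2.3, 6.4)

The red star was at (4.1, 3.9) in frame 1 and (6.4, 10.3) in frame 2.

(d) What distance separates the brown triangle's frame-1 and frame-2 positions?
7.4

The brown triangle moved from (18.6, 10.4) to (11.3, 11.4), a distance of √(7.3² + 1.0²) ≈ 7.4.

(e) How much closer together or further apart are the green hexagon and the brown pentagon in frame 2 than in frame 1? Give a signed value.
-2.7

Distance in frame 1: 5.1. Distance in frame 2: 2.4.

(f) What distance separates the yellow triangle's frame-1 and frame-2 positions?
3.2

The yellow triangle moved from (12.8, 7.6) to (12.4, 4.4), a distance of √(0.4² + 3.2²) ≈ 3.2.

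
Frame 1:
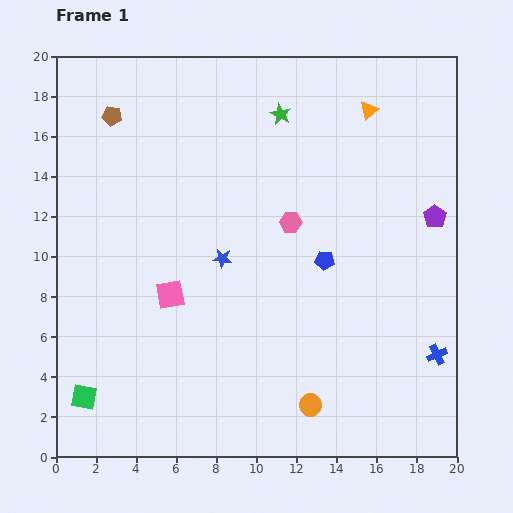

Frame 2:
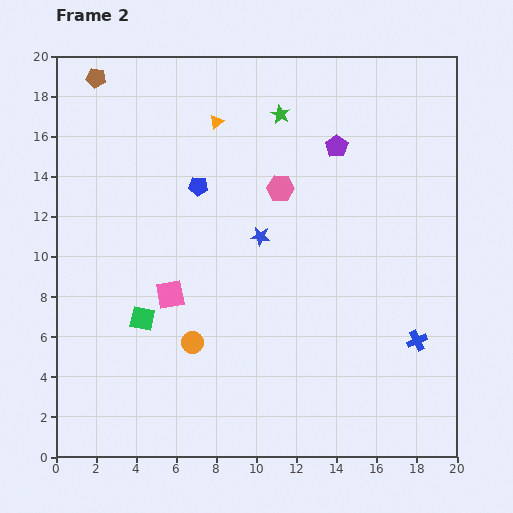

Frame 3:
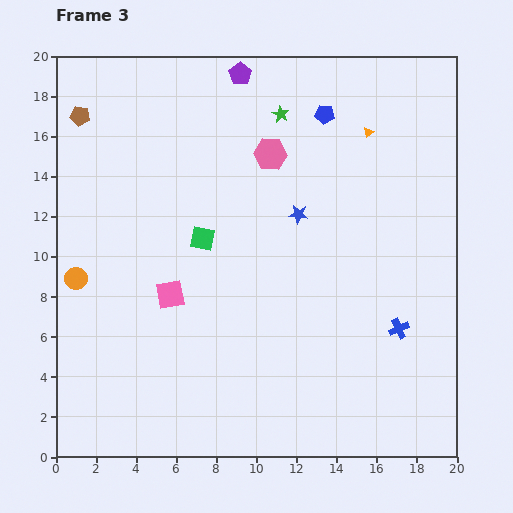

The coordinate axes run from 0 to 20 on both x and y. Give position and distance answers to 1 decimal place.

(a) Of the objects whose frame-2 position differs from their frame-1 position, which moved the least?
the blue cross

(moved 1.2)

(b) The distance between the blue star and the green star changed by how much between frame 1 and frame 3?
-2.7

Distance in frame 1: 7.8. Distance in frame 3: 5.1.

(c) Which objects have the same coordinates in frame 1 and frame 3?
the pink square, the green star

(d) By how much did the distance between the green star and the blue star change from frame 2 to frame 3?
-1.1

Distance in frame 2: 6.2. Distance in frame 3: 5.1.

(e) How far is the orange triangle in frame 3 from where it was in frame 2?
7.6

The orange triangle moved from (8.0, 16.7) to (15.6, 16.2), a distance of √(7.6² + 0.5²) ≈ 7.6.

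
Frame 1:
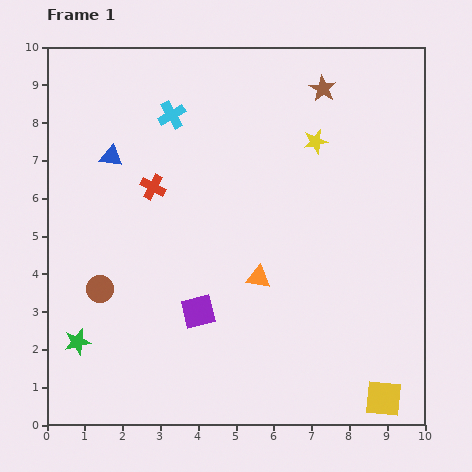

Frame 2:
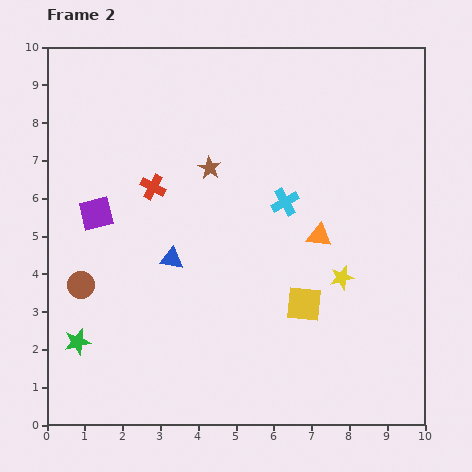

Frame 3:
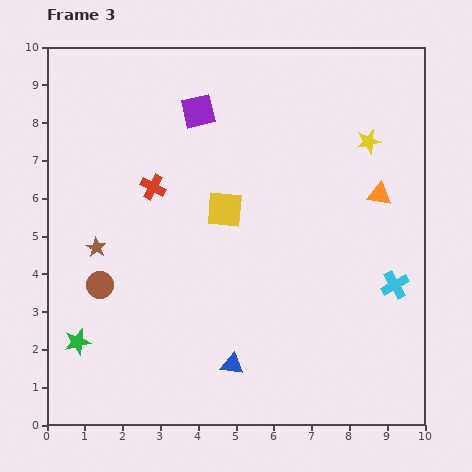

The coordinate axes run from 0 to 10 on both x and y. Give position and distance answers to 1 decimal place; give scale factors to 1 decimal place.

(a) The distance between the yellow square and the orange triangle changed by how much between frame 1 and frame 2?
-2.8

Distance in frame 1: 4.6. Distance in frame 2: 1.8.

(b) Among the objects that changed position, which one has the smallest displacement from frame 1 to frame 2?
the brown circle

(moved 0.5)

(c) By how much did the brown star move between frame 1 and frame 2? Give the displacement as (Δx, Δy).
(-3.0, -2.1)

The brown star was at (7.3, 8.9) in frame 1 and (4.3, 6.8) in frame 2.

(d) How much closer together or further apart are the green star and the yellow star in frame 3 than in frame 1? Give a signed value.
+1.1

Distance in frame 1: 8.2. Distance in frame 3: 9.3.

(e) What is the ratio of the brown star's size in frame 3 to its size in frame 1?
0.7×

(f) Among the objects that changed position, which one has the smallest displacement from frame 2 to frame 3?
the brown circle

(moved 0.5)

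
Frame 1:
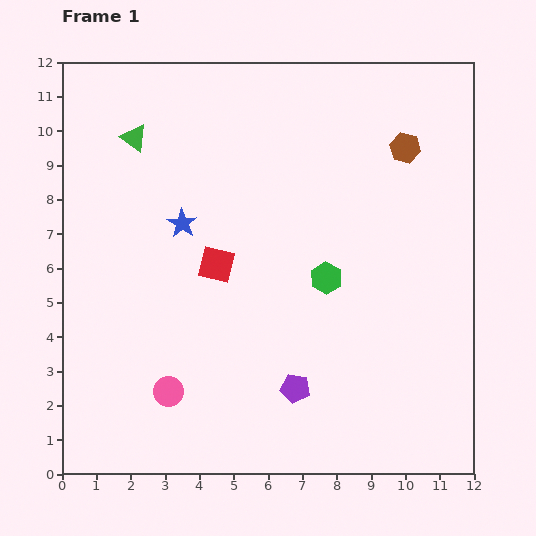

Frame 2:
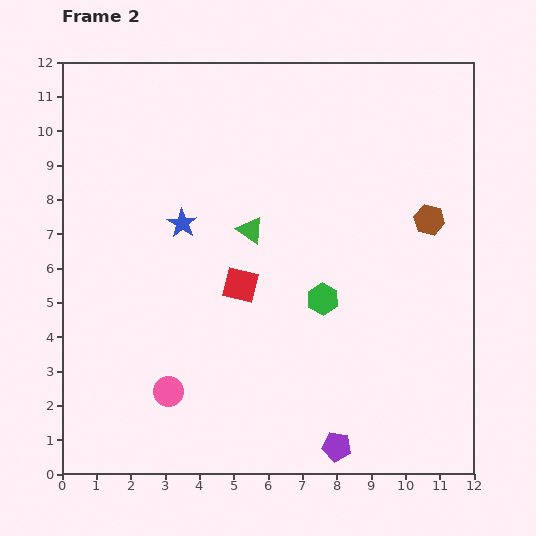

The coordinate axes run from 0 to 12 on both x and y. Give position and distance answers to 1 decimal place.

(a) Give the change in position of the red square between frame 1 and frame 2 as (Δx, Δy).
(0.7, -0.6)

The red square was at (4.5, 6.1) in frame 1 and (5.2, 5.5) in frame 2.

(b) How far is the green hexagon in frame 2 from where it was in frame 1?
0.6

The green hexagon moved from (7.7, 5.7) to (7.6, 5.1), a distance of √(0.1² + 0.6²) ≈ 0.6.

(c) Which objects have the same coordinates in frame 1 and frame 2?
the blue star, the pink circle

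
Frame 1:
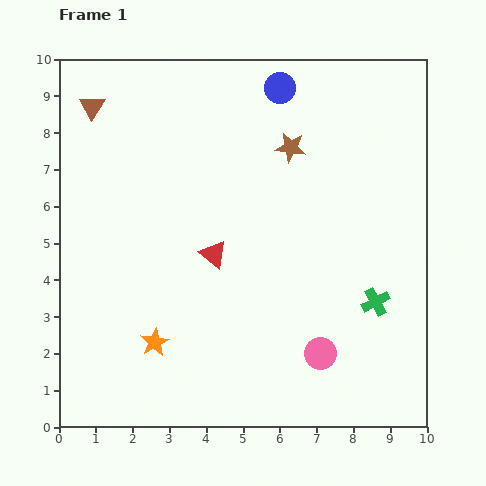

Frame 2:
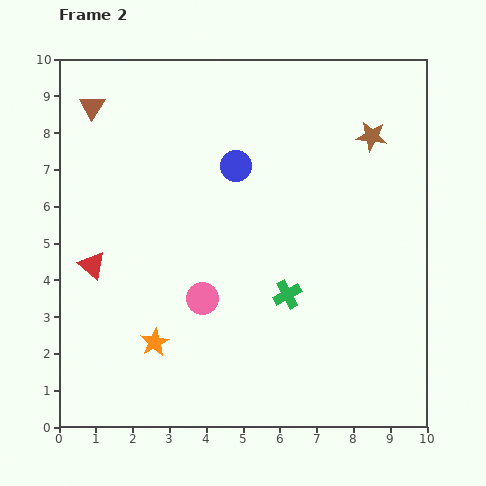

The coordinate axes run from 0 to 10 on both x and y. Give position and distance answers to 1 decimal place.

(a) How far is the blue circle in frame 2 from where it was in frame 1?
2.4

The blue circle moved from (6.0, 9.2) to (4.8, 7.1), a distance of √(1.2² + 2.1²) ≈ 2.4.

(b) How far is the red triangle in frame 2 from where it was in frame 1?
3.3

The red triangle moved from (4.2, 4.7) to (0.9, 4.4), a distance of √(3.3² + 0.3²) ≈ 3.3.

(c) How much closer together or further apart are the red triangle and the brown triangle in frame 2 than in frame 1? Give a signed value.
-0.9

Distance in frame 1: 5.2. Distance in frame 2: 4.3.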